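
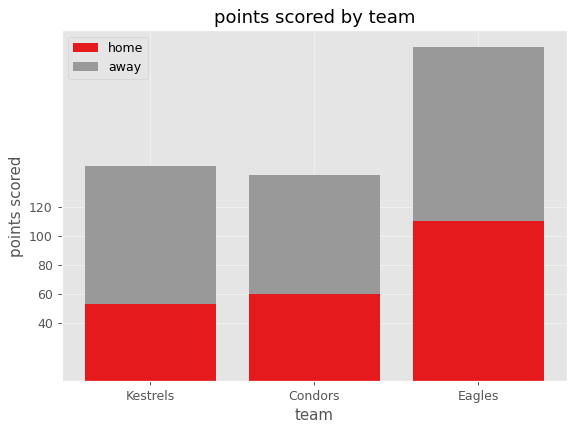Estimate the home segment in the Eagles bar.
home top ≈ 120, bottom ≈ 0; segment ≈ 120.

≈ 120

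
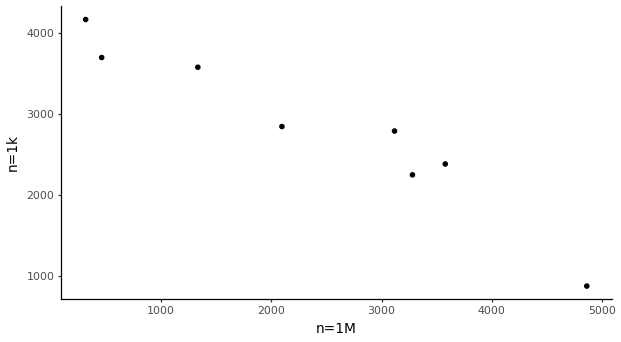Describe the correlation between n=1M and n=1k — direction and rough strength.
negative, strong

Points are negatively correlated; strong (|r| ≈ 1.0).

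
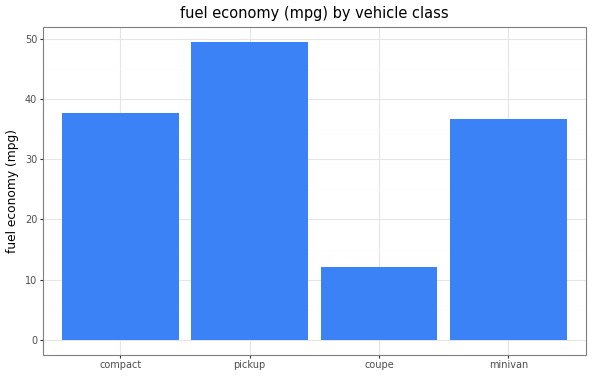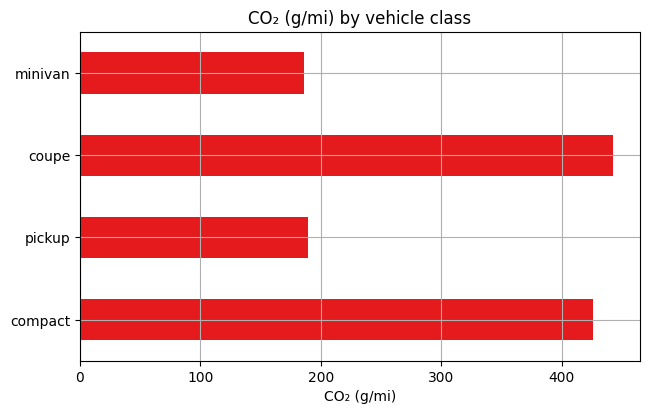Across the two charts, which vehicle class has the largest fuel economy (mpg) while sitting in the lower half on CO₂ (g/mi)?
Chart 2 median CO₂ (g/mi) ≈ 300; below-median vehicle classes: pickup, minivan. Among those, pickup has the highest fuel economy (mpg) (≈ 50).

pickup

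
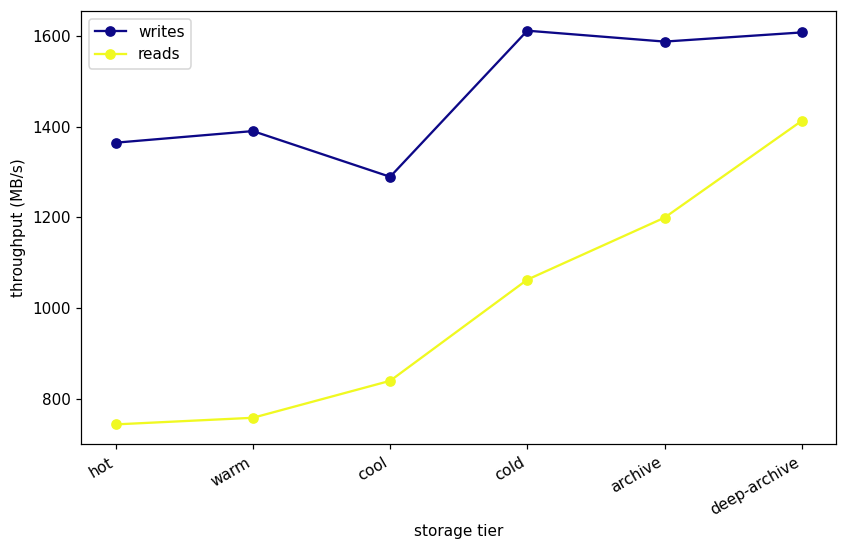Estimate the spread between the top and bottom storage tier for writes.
≈ 300

Max cold ≈ 1600, min cool ≈ 1300; range ≈ 300.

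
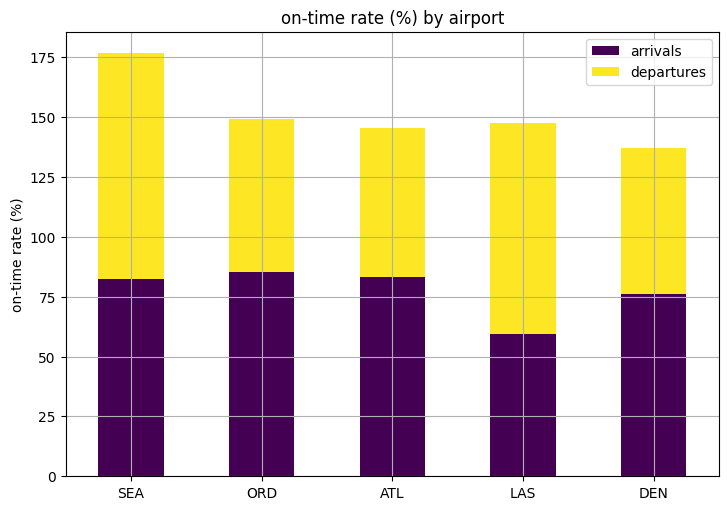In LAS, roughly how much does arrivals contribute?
arrivals top ≈ 60, bottom ≈ 0; segment ≈ 60.

≈ 60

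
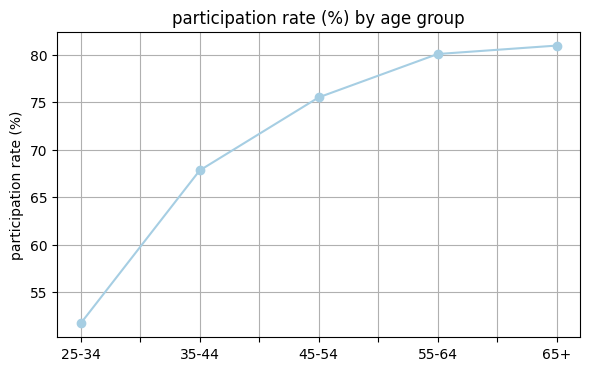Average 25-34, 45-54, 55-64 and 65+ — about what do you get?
(50 + 75 + 80 + 80) / 4 ≈ 71.

≈ 71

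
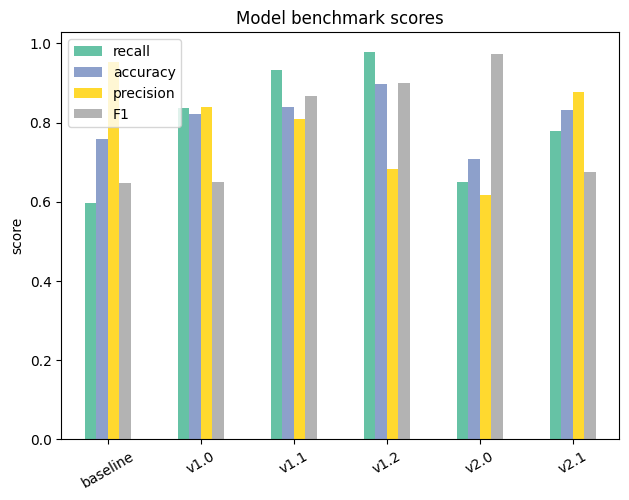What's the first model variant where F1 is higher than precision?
v1.1

v1.0: F1 ≈ 0.7 vs precision ≈ 0.8 (not yet); v1.1: F1 ≈ 0.9 vs precision ≈ 0.8 (first crossover).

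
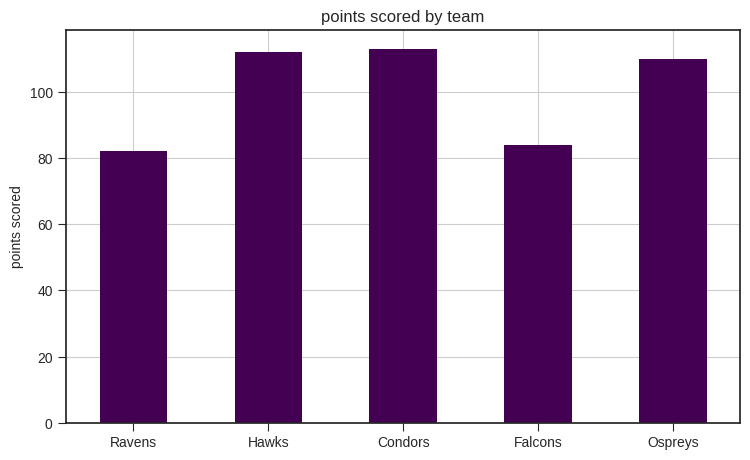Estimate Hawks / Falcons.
≈ 1.38×

Hawks ≈ 110, Falcons ≈ 80; 110/80 ≈ 1.38.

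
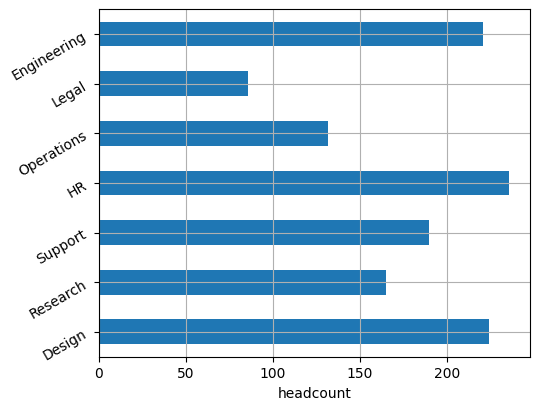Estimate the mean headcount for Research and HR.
(160 + 240) / 2 ≈ 200.

≈ 200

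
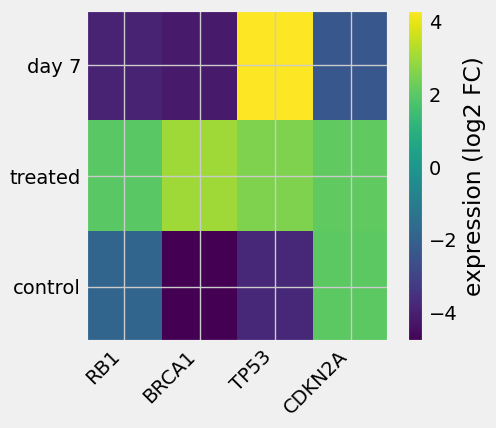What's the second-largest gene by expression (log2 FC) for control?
Top 3 for control: CDKN2A ≈ 2, RB1 ≈ -2, TP53 ≈ -4.

RB1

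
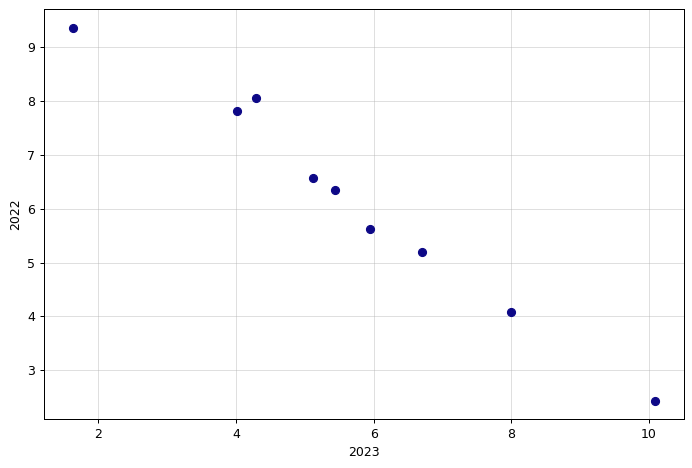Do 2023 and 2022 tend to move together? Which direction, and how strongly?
Points are negatively correlated; strong (|r| ≈ 1.0).

negative, strong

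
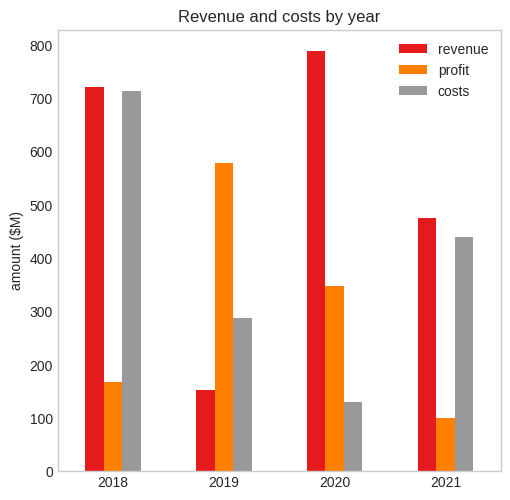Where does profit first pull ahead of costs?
2018: profit ≈ 200 vs costs ≈ 700 (not yet); 2019: profit ≈ 600 vs costs ≈ 300 (first crossover).

2019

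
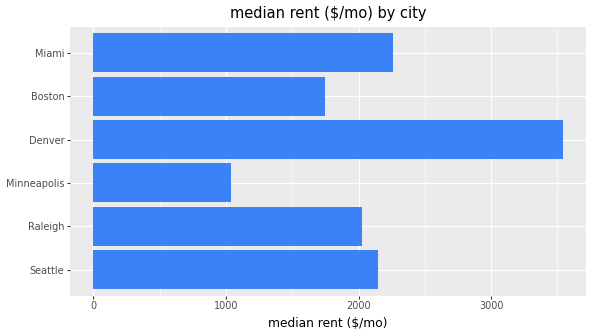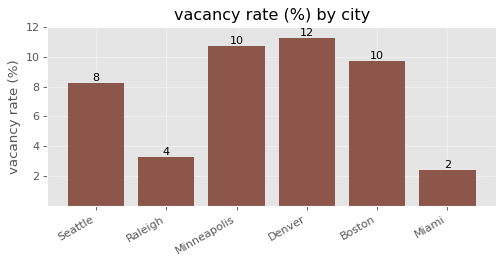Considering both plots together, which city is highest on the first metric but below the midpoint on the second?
Chart 2 median vacancy rate (%) ≈ 8; below-median cities: Seattle, Raleigh, Miami. Among those, Miami has the highest median rent ($/mo) (≈ 2500).

Miami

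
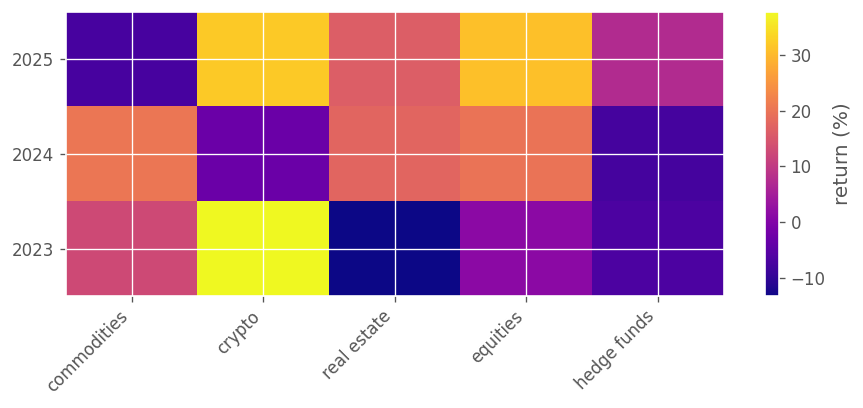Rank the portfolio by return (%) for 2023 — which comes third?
Top 4 for 2023: crypto ≈ 40, commodities ≈ 15, equities ≈ 0, hedge funds ≈ -5.

equities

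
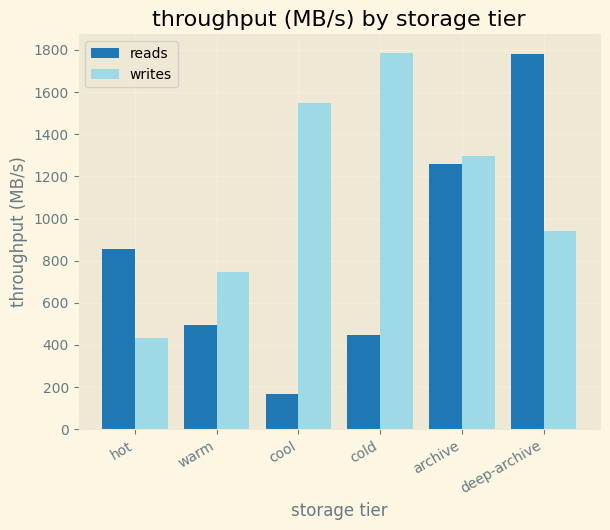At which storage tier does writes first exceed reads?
hot: writes ≈ 400 vs reads ≈ 800 (not yet); warm: writes ≈ 800 vs reads ≈ 400 (first crossover).

warm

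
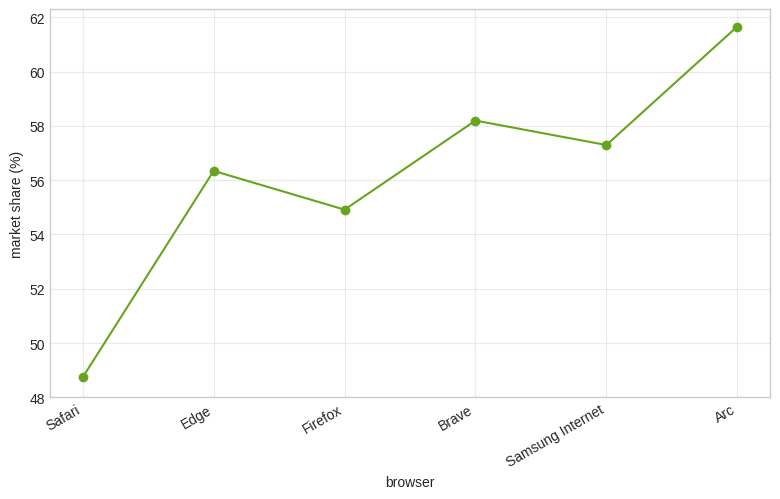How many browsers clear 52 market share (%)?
5

Above 52: Edge, Firefox, Brave, Samsung Internet, Arc.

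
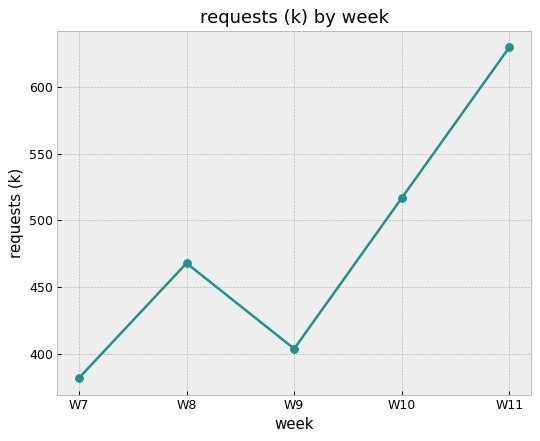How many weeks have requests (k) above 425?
Above 425: W8, W10, W11.

3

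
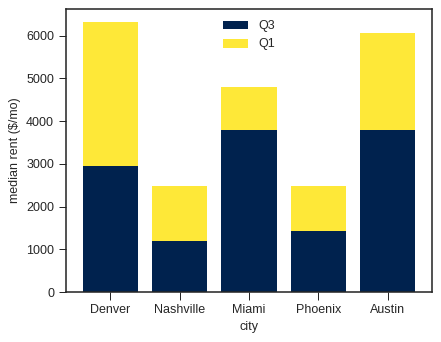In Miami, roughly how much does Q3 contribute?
≈ 4000

Q3 top ≈ 4000, bottom ≈ 0; segment ≈ 4000.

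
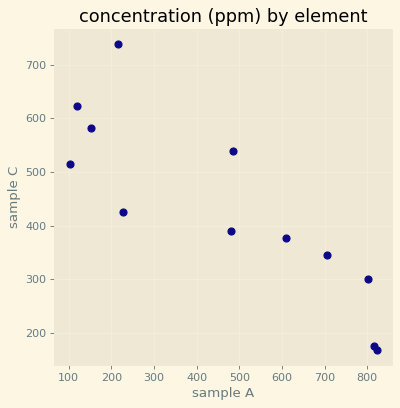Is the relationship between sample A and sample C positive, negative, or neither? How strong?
Points are negatively correlated; strong (|r| ≈ 0.9).

negative, strong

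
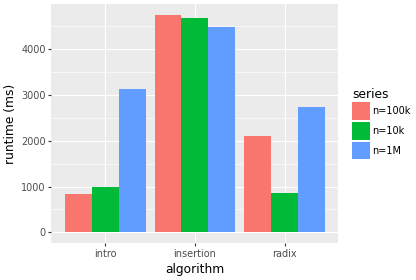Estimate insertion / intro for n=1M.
insertion ≈ 4500, intro ≈ 3000; 4500/3000 ≈ 1.5.

≈ 1.5×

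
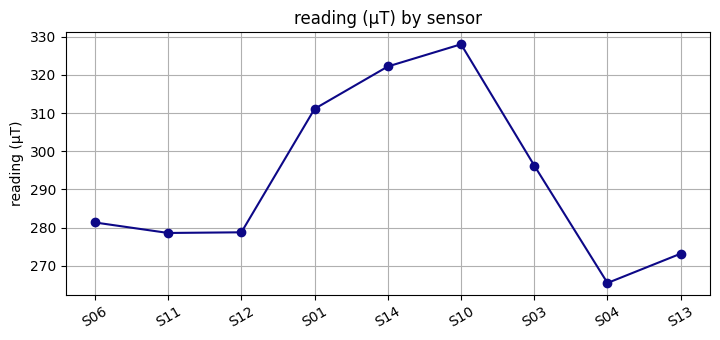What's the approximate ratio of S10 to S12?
≈ 1.18×

S10 ≈ 330, S12 ≈ 280; 330/280 ≈ 1.18.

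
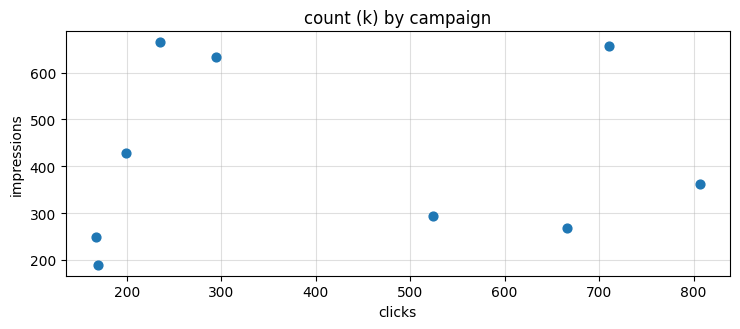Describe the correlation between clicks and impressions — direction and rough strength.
Points are roughly uncorrelated; weak (|r| ≈ 0.1).

no clear correlation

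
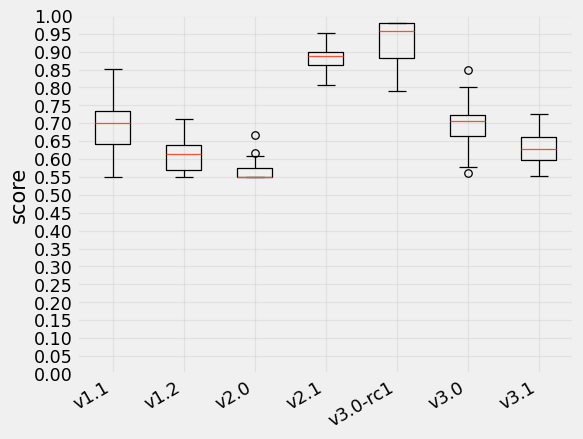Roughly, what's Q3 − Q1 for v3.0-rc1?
≈ 0.10

Q3 ≈ 1.00, Q1 ≈ 0.90; IQR ≈ 0.10.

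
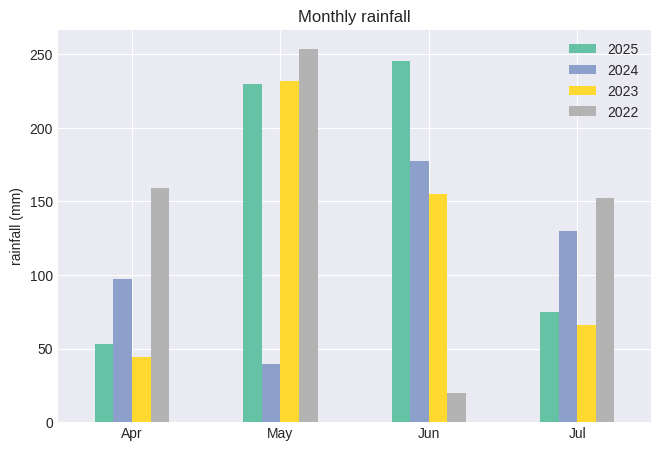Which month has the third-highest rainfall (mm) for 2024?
Top 4 for 2024: Jun ≈ 175, Jul ≈ 125, Apr ≈ 100, May ≈ 50.

Apr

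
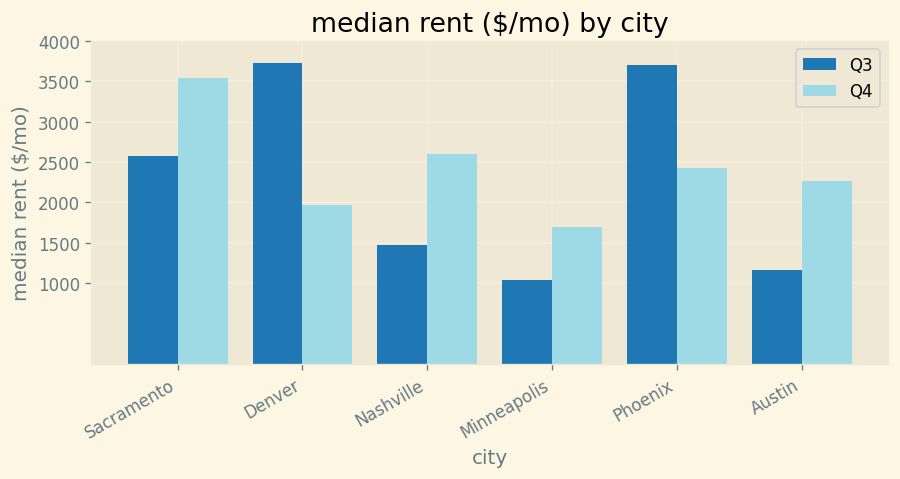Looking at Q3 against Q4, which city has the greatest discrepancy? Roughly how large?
Denver: Q3 ≈ 3500, Q4 ≈ 2000 → gap ≈ 1500. Next-largest (Phoenix) is only ≈ 1000.

Denver, ≈ 1500 $/mo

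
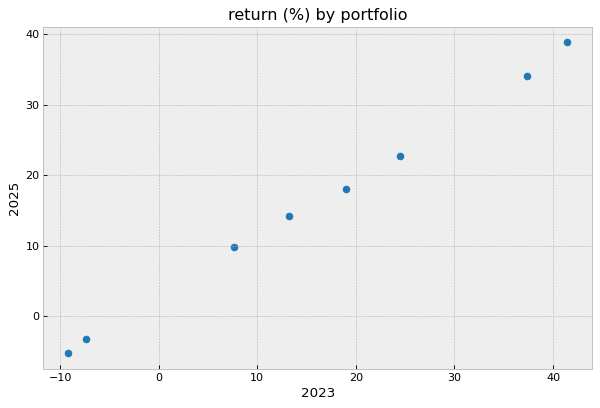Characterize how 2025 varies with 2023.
Points are positively correlated; strong (|r| ≈ 1.0).

positive, strong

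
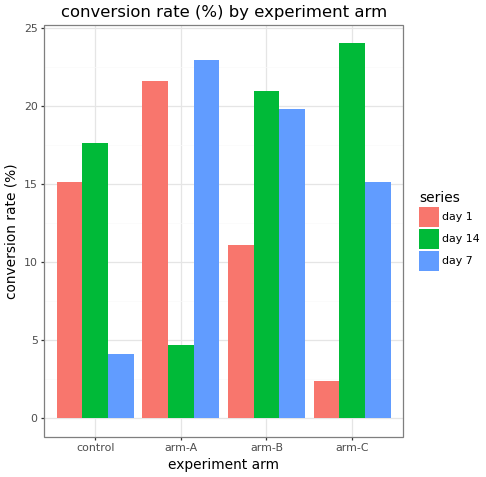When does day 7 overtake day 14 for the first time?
control: day 7 ≈ 4 vs day 14 ≈ 18 (not yet); arm-A: day 7 ≈ 22 vs day 14 ≈ 4 (first crossover).

arm-A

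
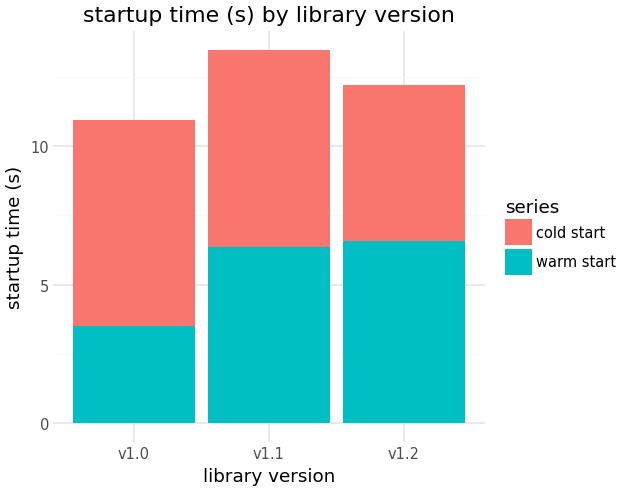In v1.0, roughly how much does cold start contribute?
cold start top ≈ 10, bottom ≈ 4; segment ≈ 6.

≈ 6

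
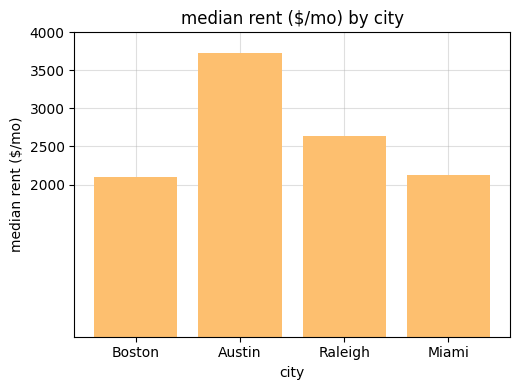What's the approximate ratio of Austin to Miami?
≈ 1.75×

Austin ≈ 3500, Miami ≈ 2000; 3500/2000 ≈ 1.75.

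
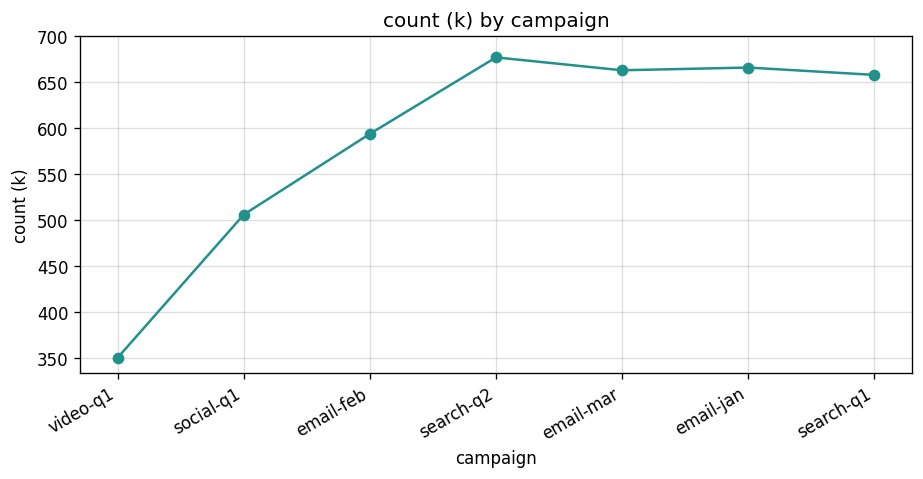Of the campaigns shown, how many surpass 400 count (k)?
Above 400: social-q1, email-feb, search-q2, email-mar, email-jan, search-q1.

6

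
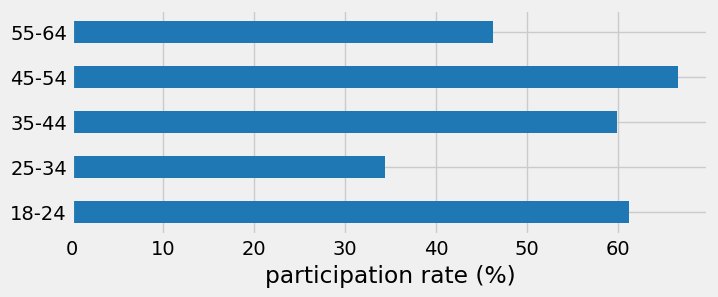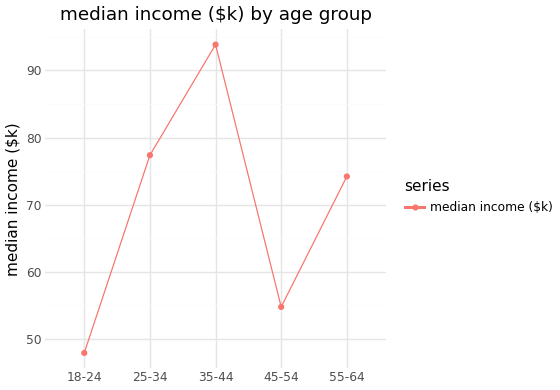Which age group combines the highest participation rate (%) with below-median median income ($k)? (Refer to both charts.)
Chart 2 median median income ($k) ≈ 70; below-median age groups: 18-24, 45-54. Among those, 45-54 has the highest participation rate (%) (≈ 70).

45-54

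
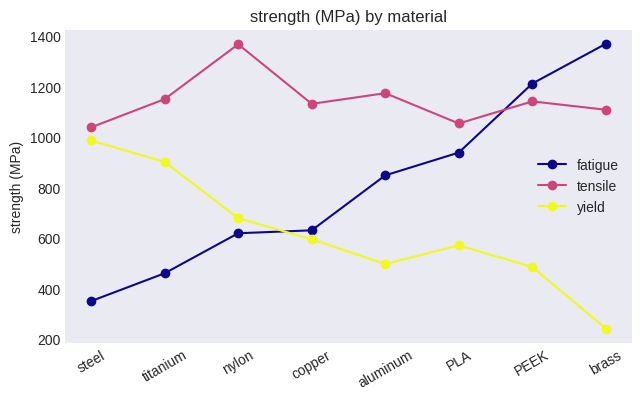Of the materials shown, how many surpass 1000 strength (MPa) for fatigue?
2

Above 1000: PEEK, brass.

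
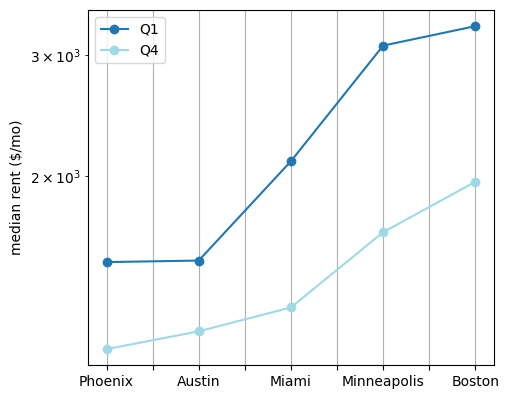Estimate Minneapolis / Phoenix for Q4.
≈ 1.33×

Minneapolis ≈ 1600, Phoenix ≈ 1200; 1600/1200 ≈ 1.33.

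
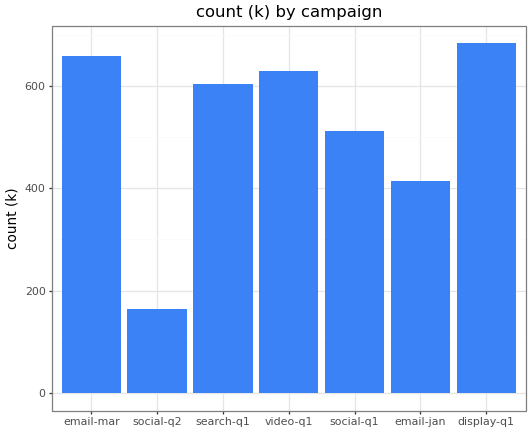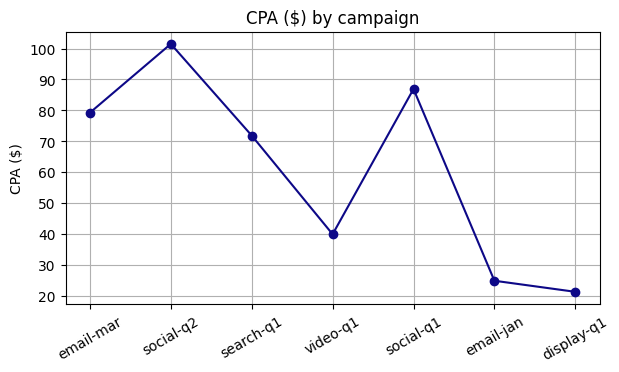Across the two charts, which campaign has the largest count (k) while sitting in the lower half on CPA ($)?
display-q1

Chart 2 median CPA ($) ≈ 70; below-median campaigns: video-q1, email-jan, display-q1. Among those, display-q1 has the highest count (k) (≈ 700).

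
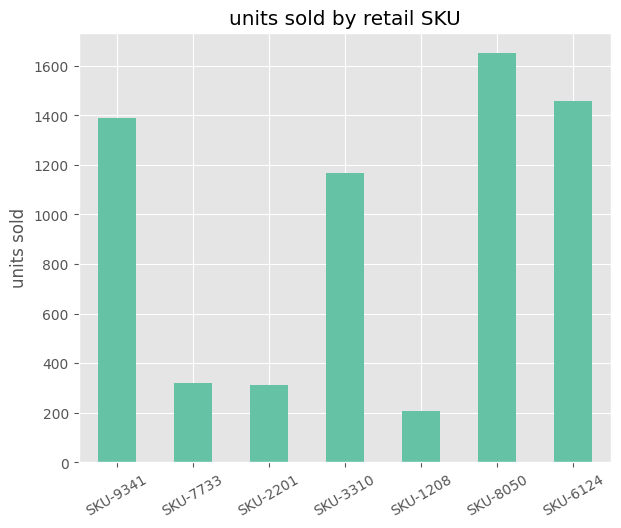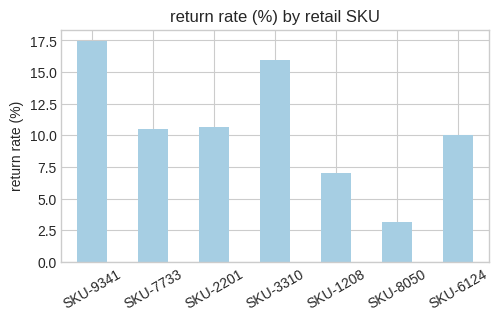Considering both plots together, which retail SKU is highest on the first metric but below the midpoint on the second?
SKU-8050

Chart 2 median return rate (%) ≈ 10; below-median retail SKUs: SKU-1208, SKU-8050, SKU-6124. Among those, SKU-8050 has the highest units sold (≈ 1600).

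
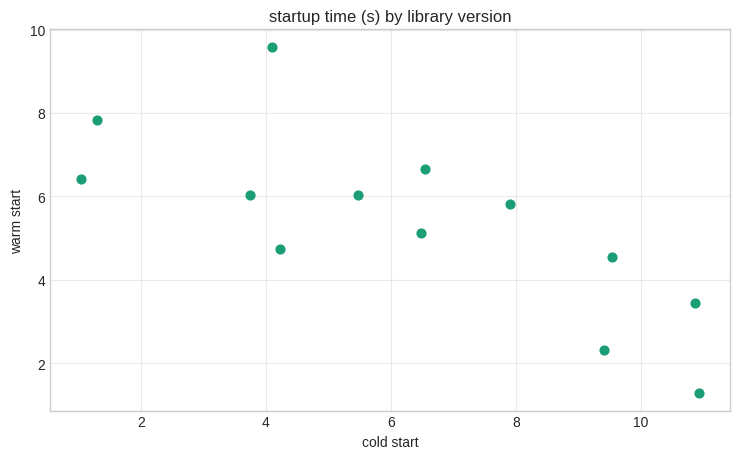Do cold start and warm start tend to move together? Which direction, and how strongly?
negative, strong

Points are negatively correlated; strong (|r| ≈ 0.8).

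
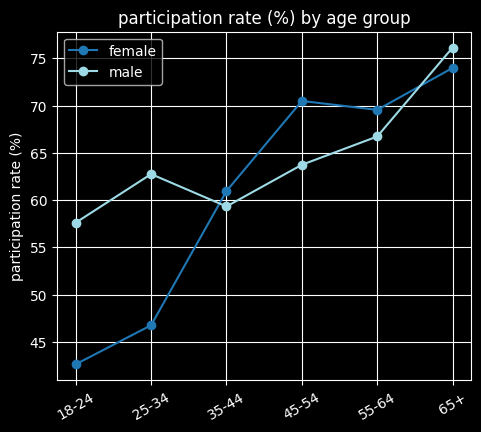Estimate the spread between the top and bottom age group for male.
≈ 15

Max 65+ ≈ 75, min 18-24 ≈ 60; range ≈ 15.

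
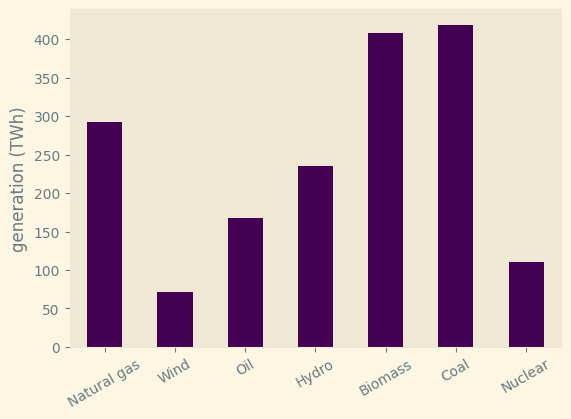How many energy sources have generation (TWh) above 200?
Above 200: Natural gas, Hydro, Biomass, Coal.

4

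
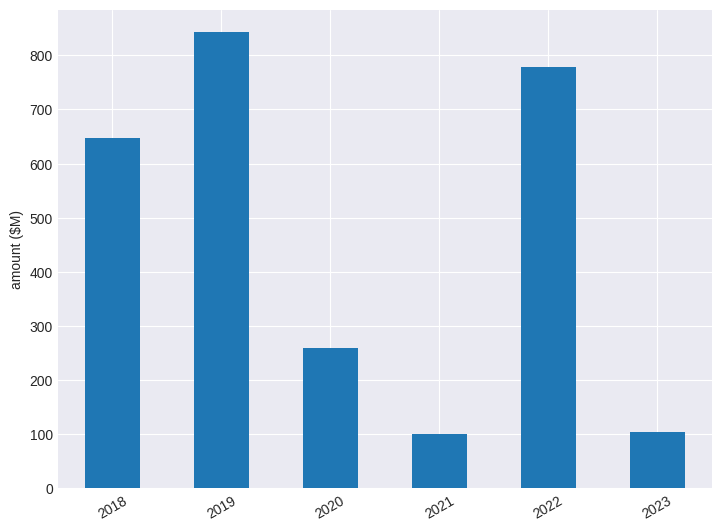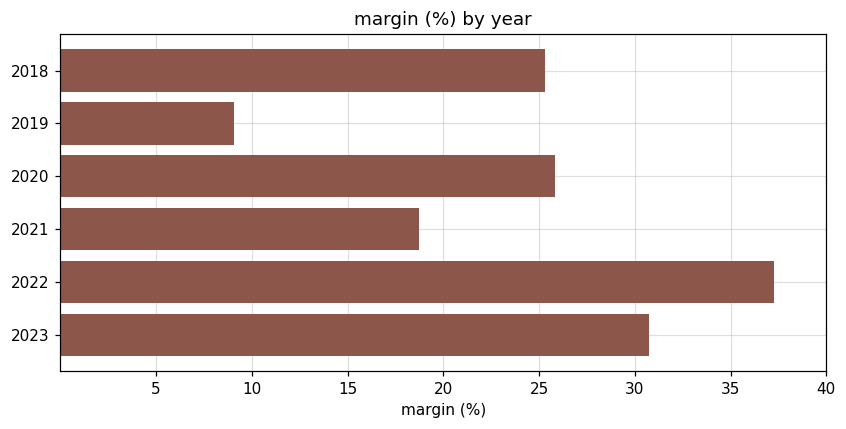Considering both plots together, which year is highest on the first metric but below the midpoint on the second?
2019

Chart 2 median margin (%) ≈ 25; below-median years: 2018, 2019, 2021. Among those, 2019 has the highest amount ($M) (≈ 800).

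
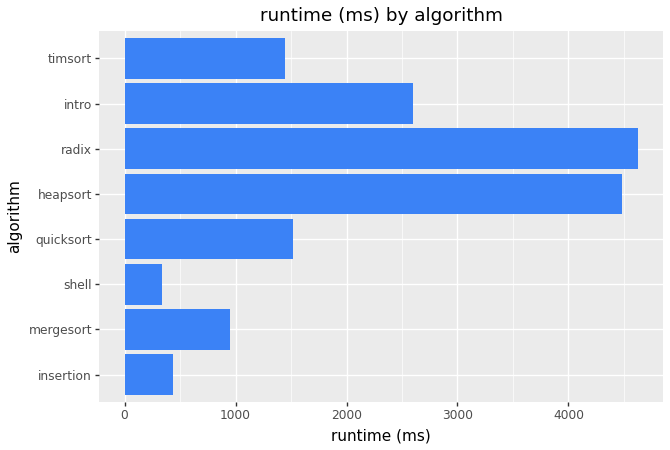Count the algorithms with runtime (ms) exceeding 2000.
3

Above 2000: heapsort, radix, intro.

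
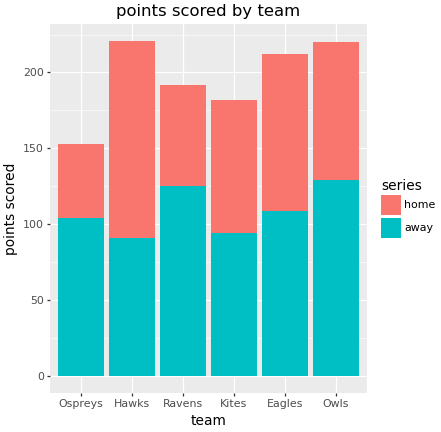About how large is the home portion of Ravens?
home top ≈ 200, bottom ≈ 120; segment ≈ 80.

≈ 80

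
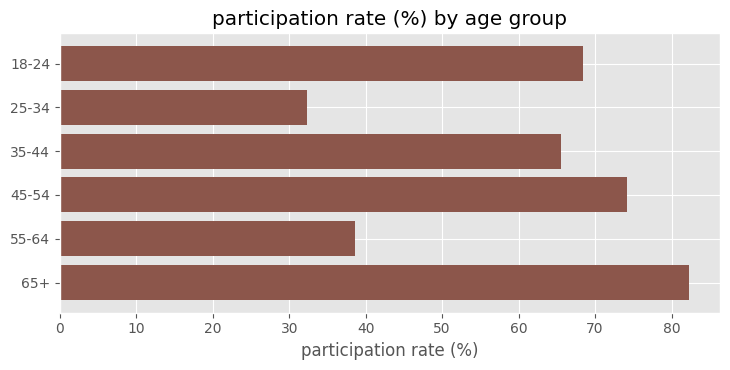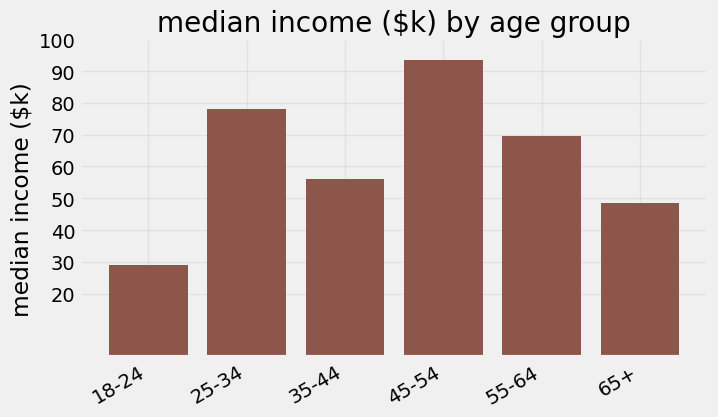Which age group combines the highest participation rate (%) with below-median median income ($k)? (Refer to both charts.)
65+

Chart 2 median median income ($k) ≈ 60; below-median age groups: 18-24, 35-44, 65+. Among those, 65+ has the highest participation rate (%) (≈ 80).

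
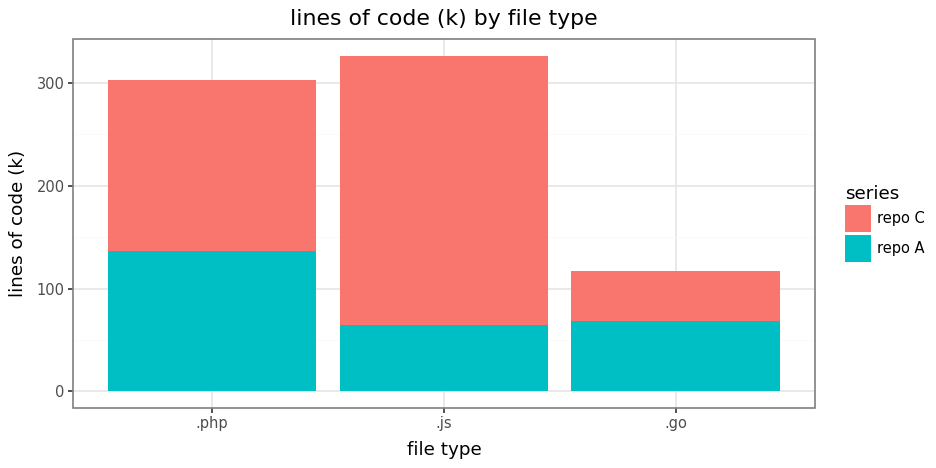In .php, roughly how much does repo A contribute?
repo A top ≈ 150, bottom ≈ 0; segment ≈ 150.

≈ 150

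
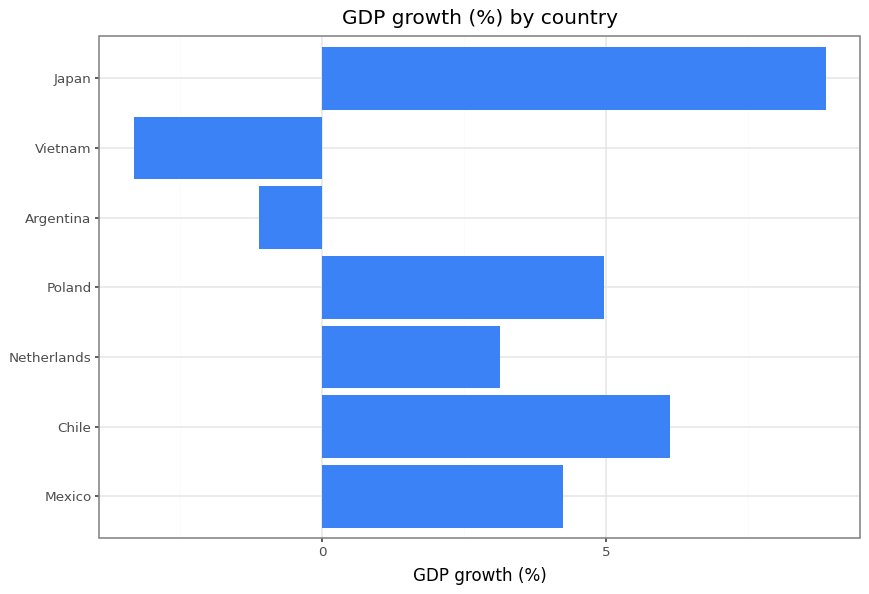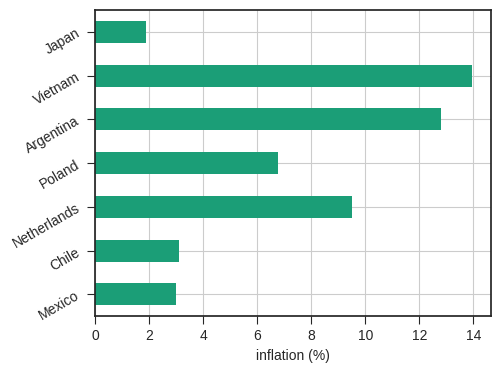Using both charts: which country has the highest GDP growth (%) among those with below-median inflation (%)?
Japan

Chart 2 median inflation (%) ≈ 6; below-median countries: Mexico, Chile, Japan. Among those, Japan has the highest GDP growth (%) (≈ 9).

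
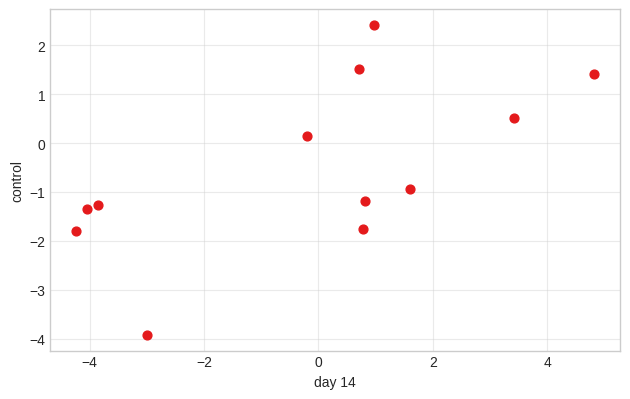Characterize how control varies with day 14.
positive, moderate

Points are positively correlated; moderate (|r| ≈ 0.6).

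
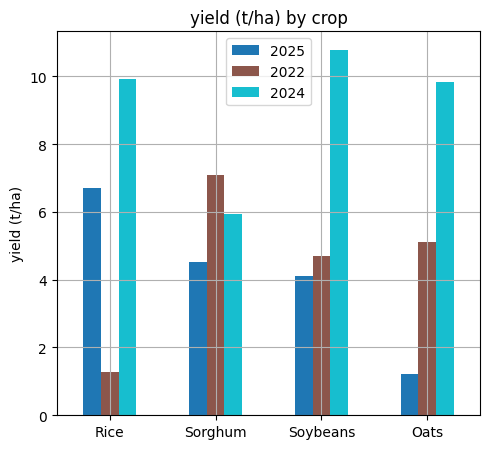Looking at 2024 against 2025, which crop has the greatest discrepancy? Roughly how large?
Oats, ≈ 9 t/ha

Oats: 2024 ≈ 10, 2025 ≈ 1 → gap ≈ 9. Next-largest (Soybeans) is only ≈ 7.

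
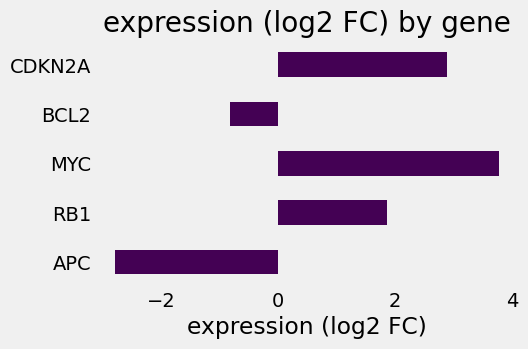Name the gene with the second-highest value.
Top 3: MYC ≈ 4, CDKN2A ≈ 3, RB1 ≈ 2.

CDKN2A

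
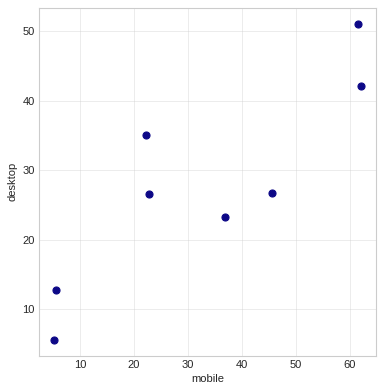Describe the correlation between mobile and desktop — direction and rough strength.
Points are positively correlated; strong (|r| ≈ 0.9).

positive, strong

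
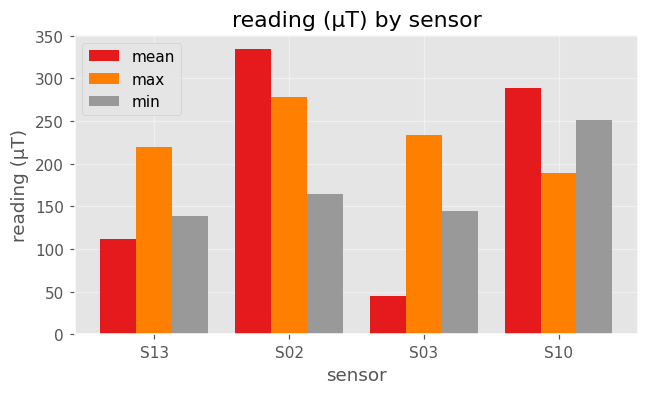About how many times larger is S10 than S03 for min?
S10 ≈ 250, S03 ≈ 150; 250/150 ≈ 1.67.

≈ 1.67×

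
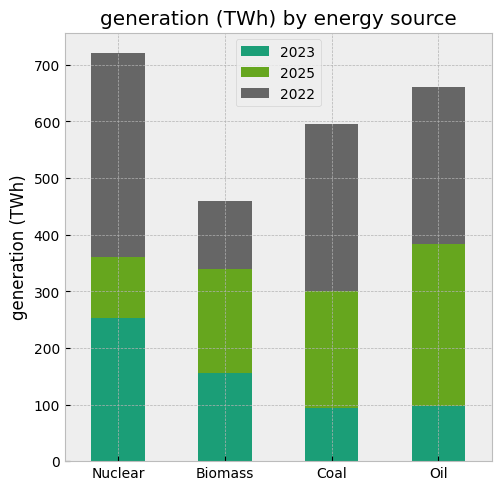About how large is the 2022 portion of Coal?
≈ 300

2022 top ≈ 600, bottom ≈ 300; segment ≈ 300.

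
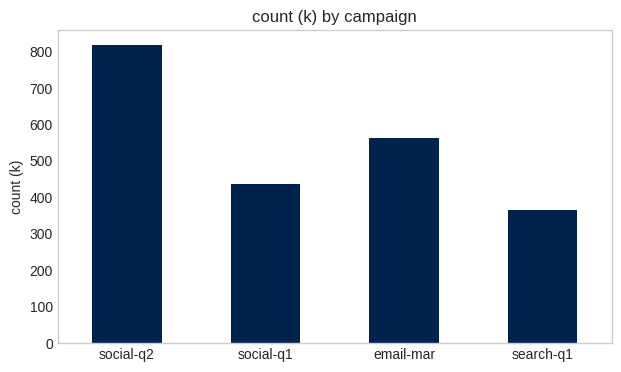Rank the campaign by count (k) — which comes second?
email-mar

Top 3: social-q2 ≈ 800, email-mar ≈ 600, social-q1 ≈ 400.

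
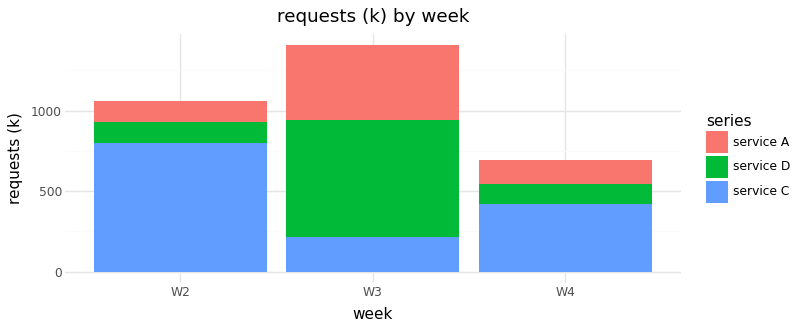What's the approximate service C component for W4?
≈ 400

service C top ≈ 400, bottom ≈ 0; segment ≈ 400.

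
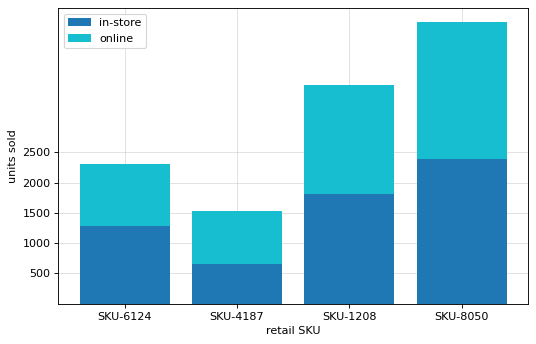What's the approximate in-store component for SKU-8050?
≈ 2500

in-store top ≈ 2500, bottom ≈ 0; segment ≈ 2500.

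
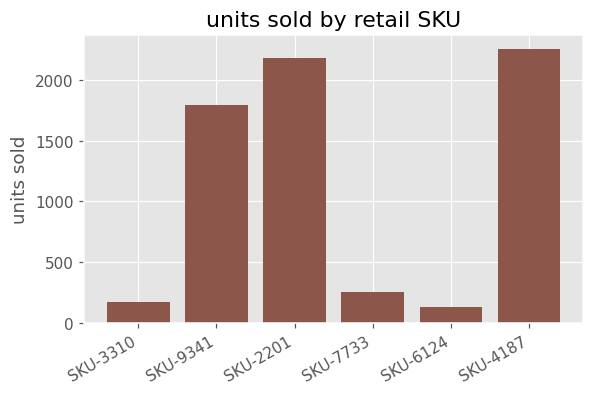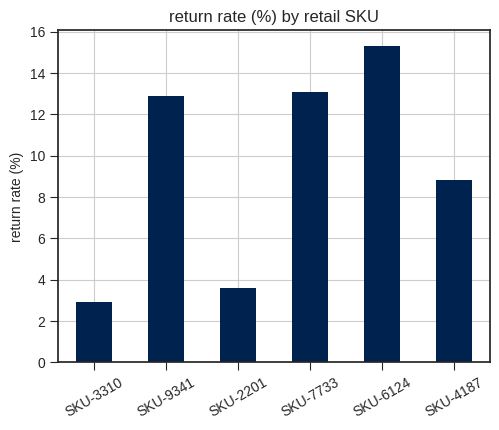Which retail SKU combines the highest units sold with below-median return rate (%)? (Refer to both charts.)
Chart 2 median return rate (%) ≈ 10; below-median retail SKUs: SKU-3310, SKU-2201, SKU-4187. Among those, SKU-4187 has the highest units sold (≈ 2500).

SKU-4187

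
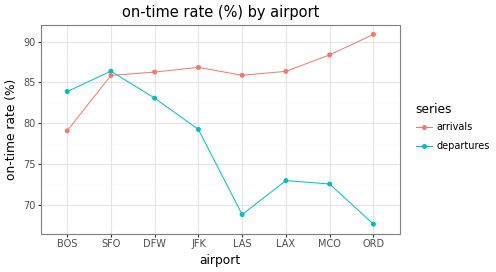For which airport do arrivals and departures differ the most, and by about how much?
ORD: arrivals ≈ 90, departures ≈ 68 → gap ≈ 22. Next-largest (LAS) is only ≈ 18.

ORD, ≈ 22 %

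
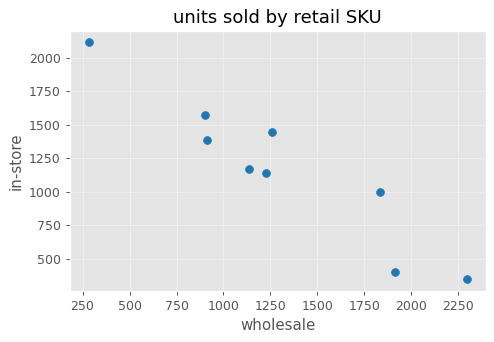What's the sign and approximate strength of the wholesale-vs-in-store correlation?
negative, strong

Points are negatively correlated; strong (|r| ≈ 0.9).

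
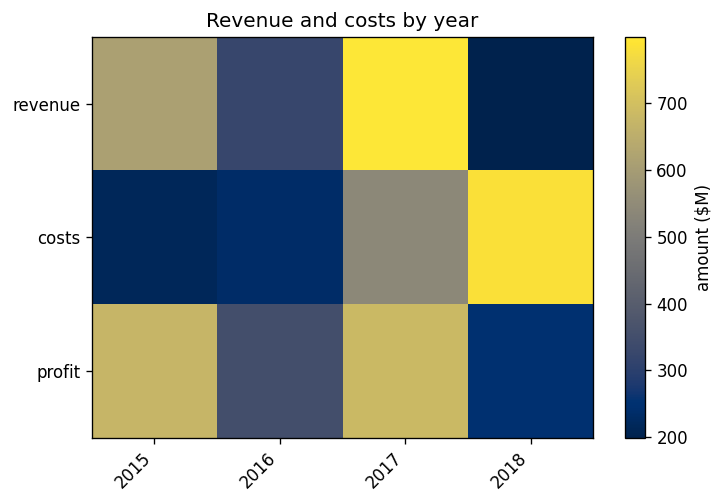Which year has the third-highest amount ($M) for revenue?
Top 4 for revenue: 2017 ≈ 800, 2015 ≈ 600, 2016 ≈ 300, 2018 ≈ 200.

2016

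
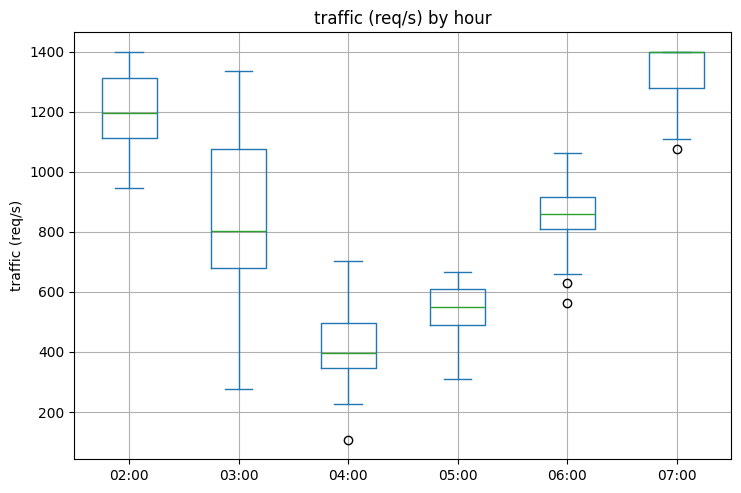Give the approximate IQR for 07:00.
≈ 100

Q3 ≈ 1400, Q1 ≈ 1300; IQR ≈ 100.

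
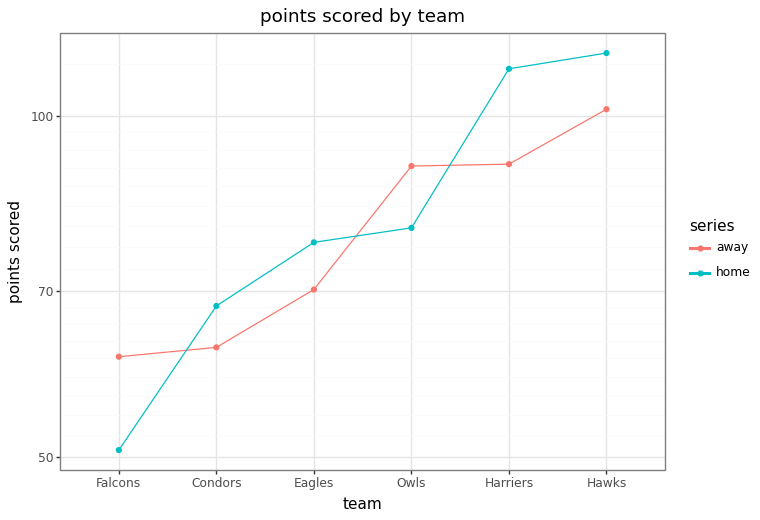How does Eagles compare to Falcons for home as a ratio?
≈ 1.6×

Eagles ≈ 80, Falcons ≈ 50; 80/50 ≈ 1.6.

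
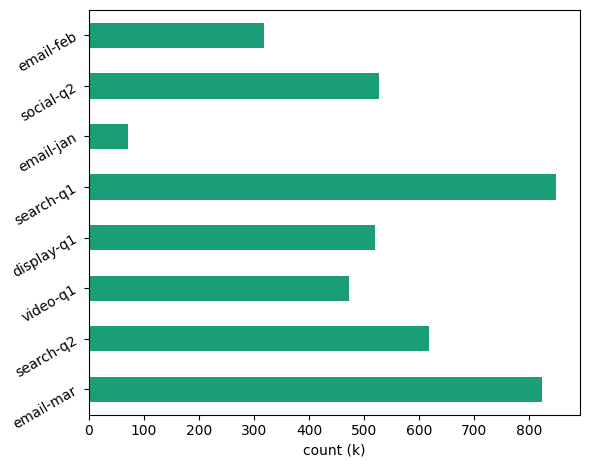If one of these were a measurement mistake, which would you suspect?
email-jan

email-jan ≈ 100; the rest sit between ≈ 300 and ≈ 800.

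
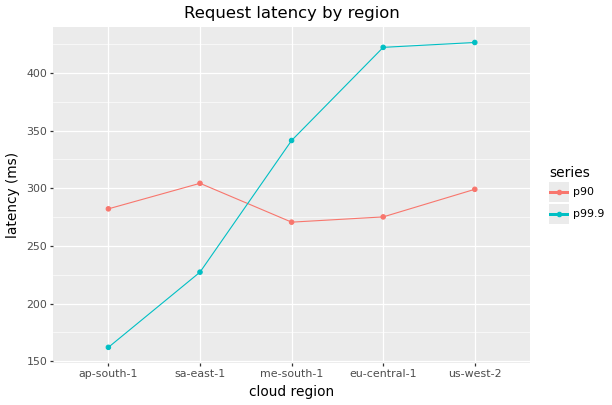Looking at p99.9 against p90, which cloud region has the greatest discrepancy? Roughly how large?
eu-central-1: p99.9 ≈ 425, p90 ≈ 275 → gap ≈ 150. Next-largest (us-west-2) is only ≈ 125.

eu-central-1, ≈ 150 ms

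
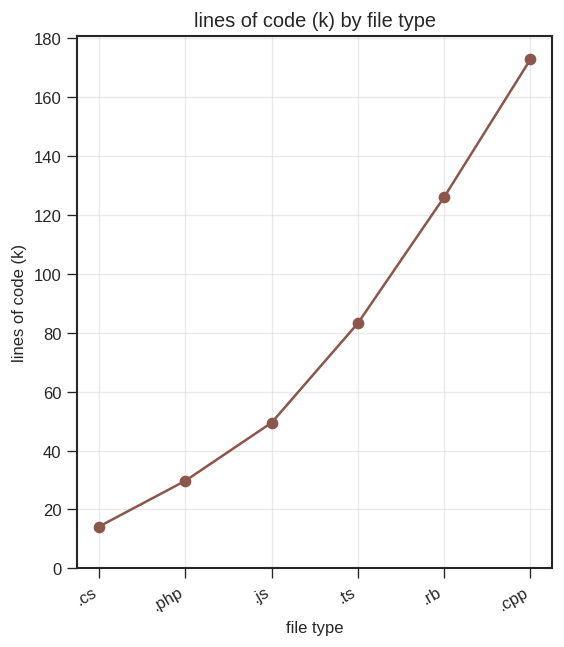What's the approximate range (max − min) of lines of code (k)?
≈ 160

Max .cpp ≈ 180, min .cs ≈ 20; range ≈ 160.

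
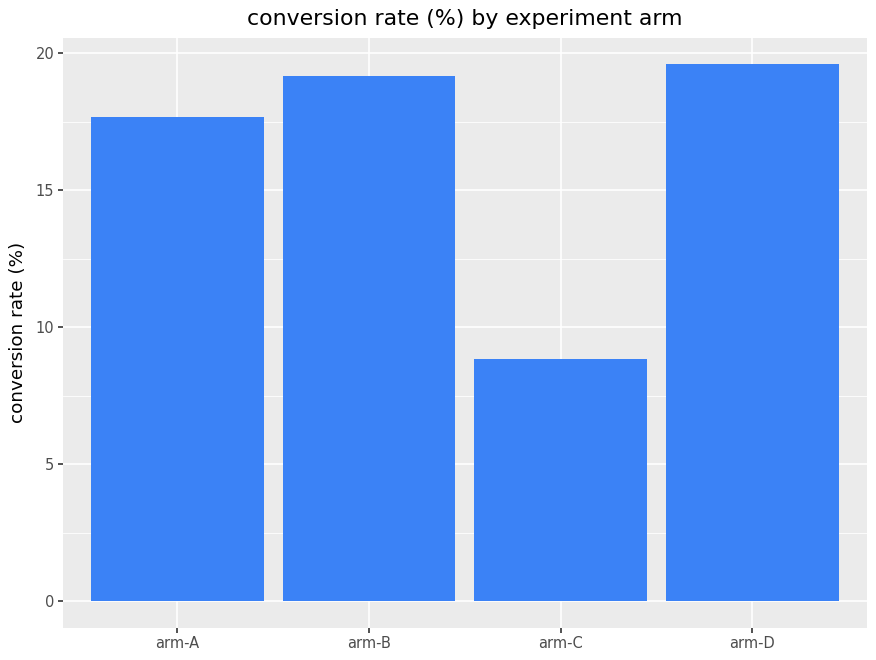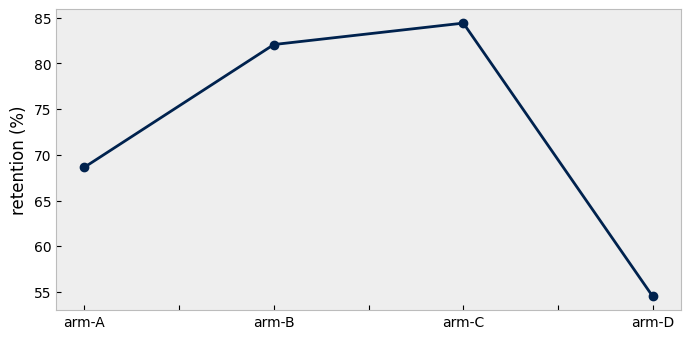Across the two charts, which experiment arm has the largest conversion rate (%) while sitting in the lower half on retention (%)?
Chart 2 median retention (%) ≈ 80; below-median experiment arms: arm-A, arm-D. Among those, arm-D has the highest conversion rate (%) (≈ 20).

arm-D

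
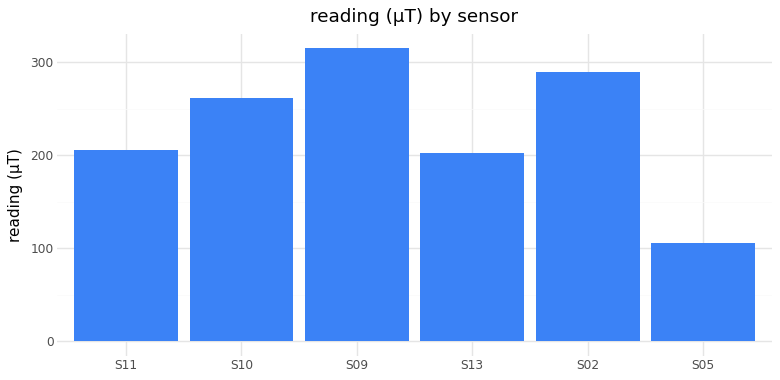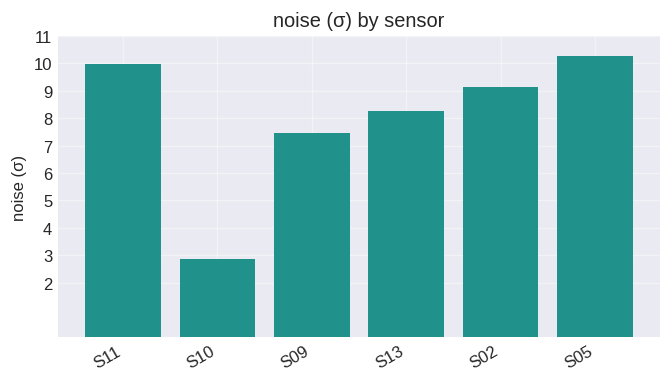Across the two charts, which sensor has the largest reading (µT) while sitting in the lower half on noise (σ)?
S09

Chart 2 median noise (σ) ≈ 9; below-median sensors: S10, S09, S13. Among those, S09 has the highest reading (µT) (≈ 300).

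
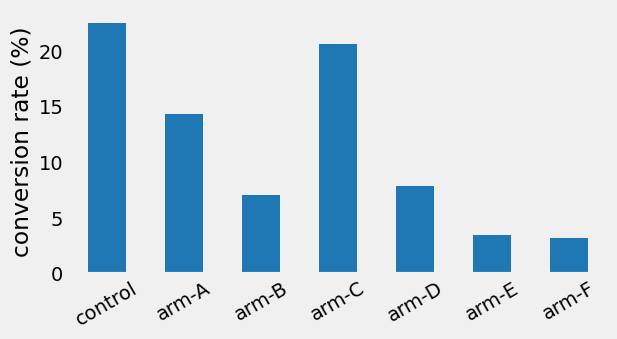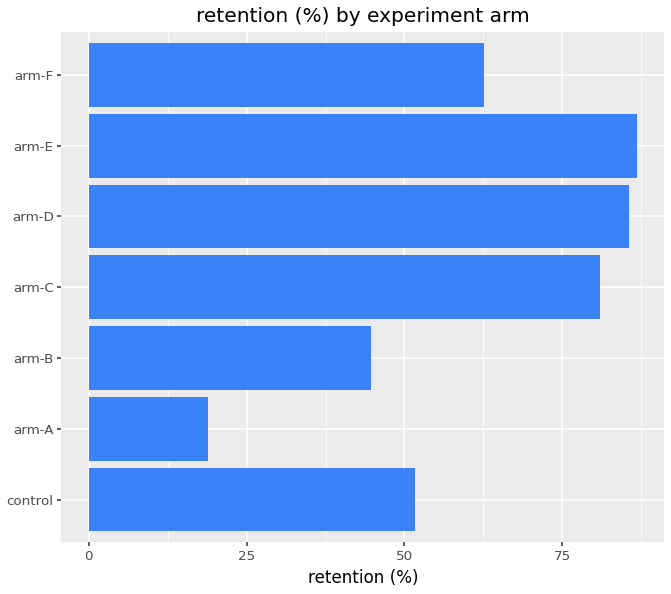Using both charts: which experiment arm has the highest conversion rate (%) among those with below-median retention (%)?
control

Chart 2 median retention (%) ≈ 60; below-median experiment arms: control, arm-A, arm-B. Among those, control has the highest conversion rate (%) (≈ 25).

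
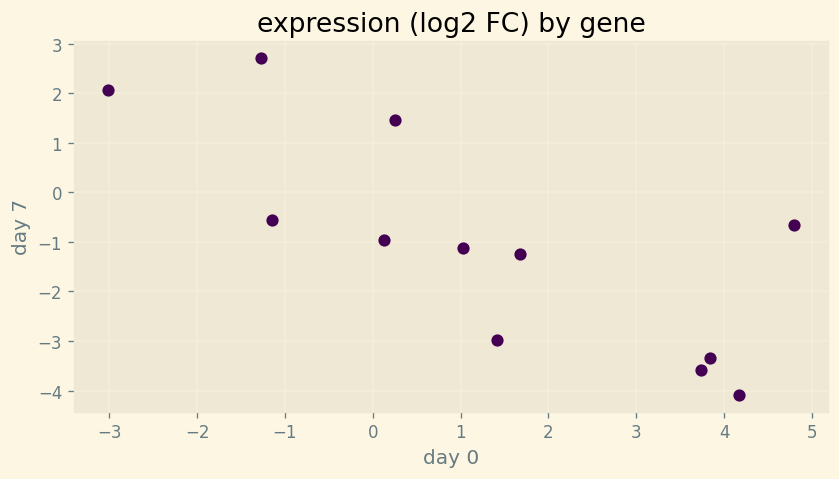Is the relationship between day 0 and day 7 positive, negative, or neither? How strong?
negative, strong

Points are negatively correlated; strong (|r| ≈ 0.8).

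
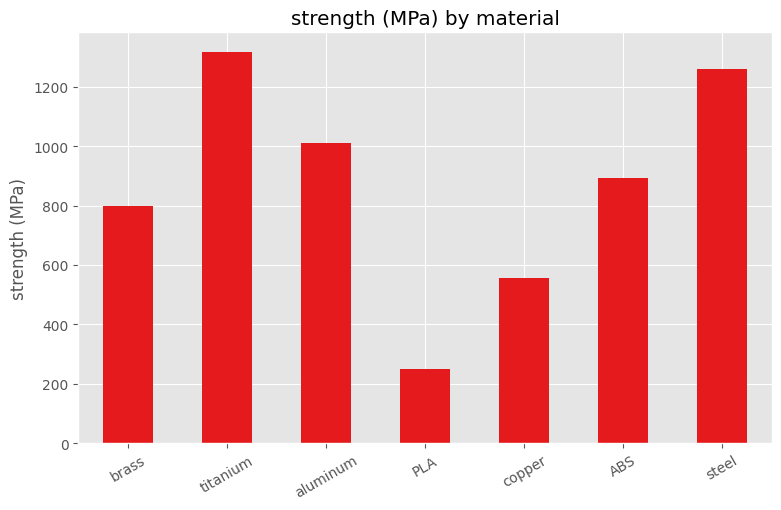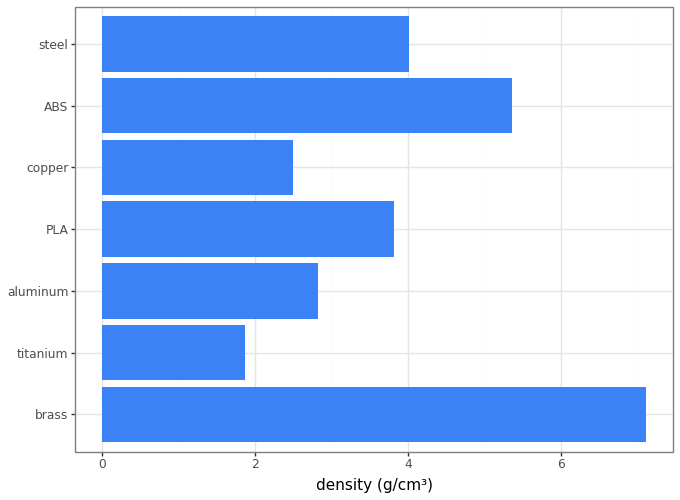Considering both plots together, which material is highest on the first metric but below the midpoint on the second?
titanium

Chart 2 median density (g/cm³) ≈ 4; below-median materials: titanium, aluminum, copper. Among those, titanium has the highest strength (MPa) (≈ 1400).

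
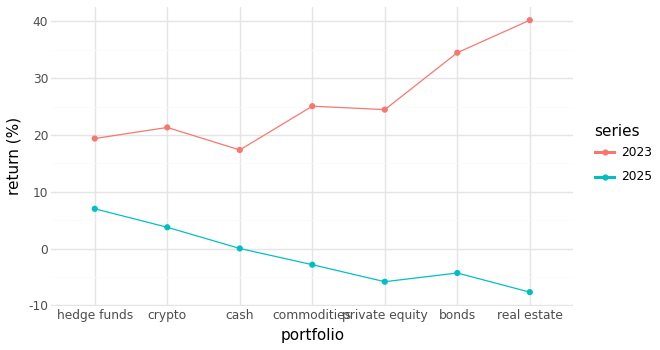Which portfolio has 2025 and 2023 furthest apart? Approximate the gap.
real estate, ≈ 50 %

real estate: 2025 ≈ -10, 2023 ≈ 40 → gap ≈ 50. Next-largest (bonds) is only ≈ 40.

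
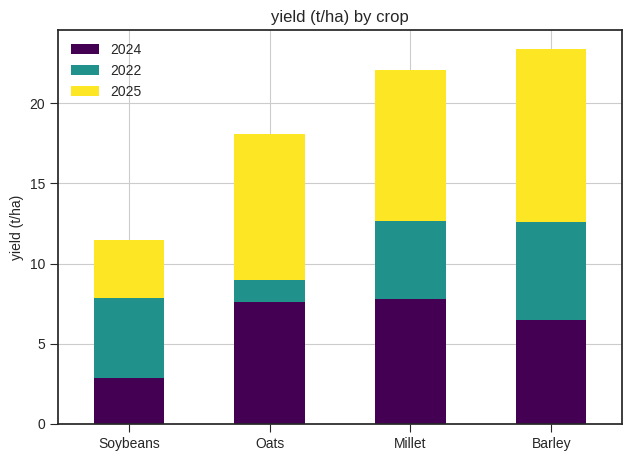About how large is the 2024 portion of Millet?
≈ 8

2024 top ≈ 8, bottom ≈ 0; segment ≈ 8.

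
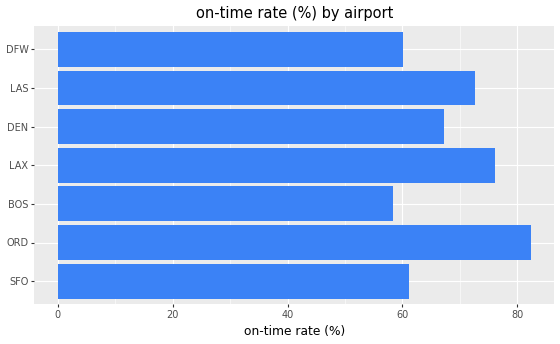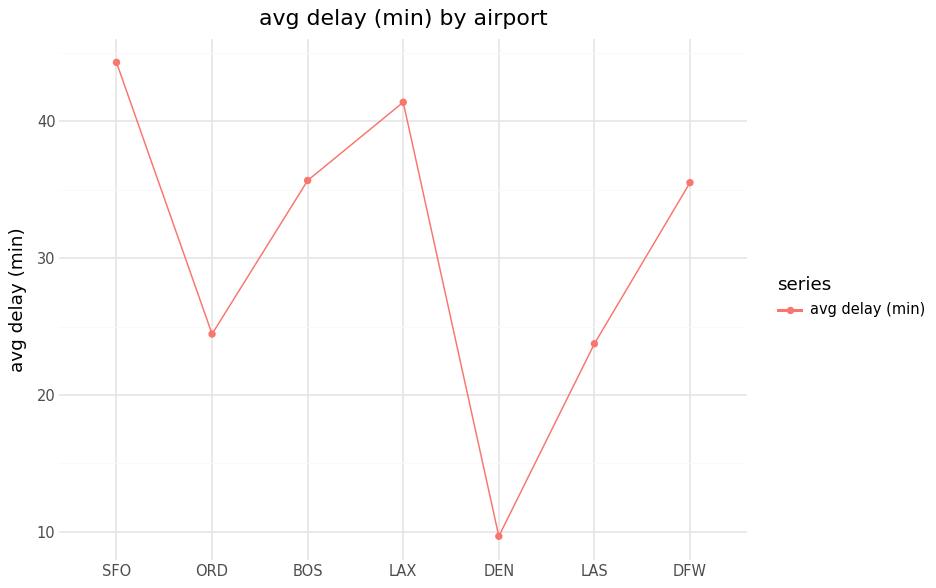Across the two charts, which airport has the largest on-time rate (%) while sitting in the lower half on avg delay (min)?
Chart 2 median avg delay (min) ≈ 35; below-median airports: ORD, DEN, LAS. Among those, ORD has the highest on-time rate (%) (≈ 80).

ORD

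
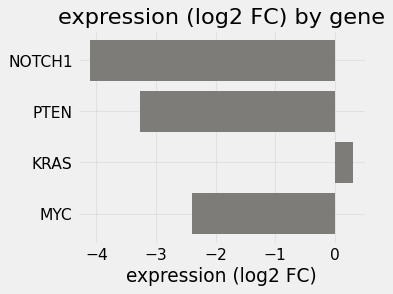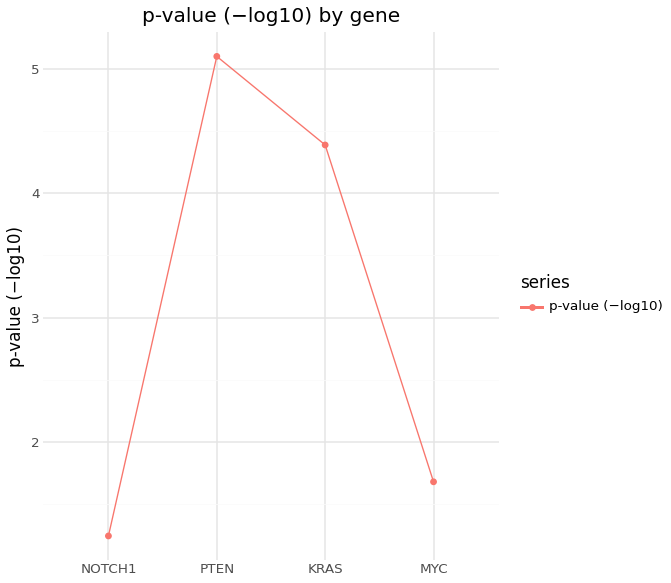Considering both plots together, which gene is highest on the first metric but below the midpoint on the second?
Chart 2 median p-value (−log10) ≈ 3; below-median genes: NOTCH1, MYC. Among those, MYC has the highest expression (log2 FC) (≈ -2.4).

MYC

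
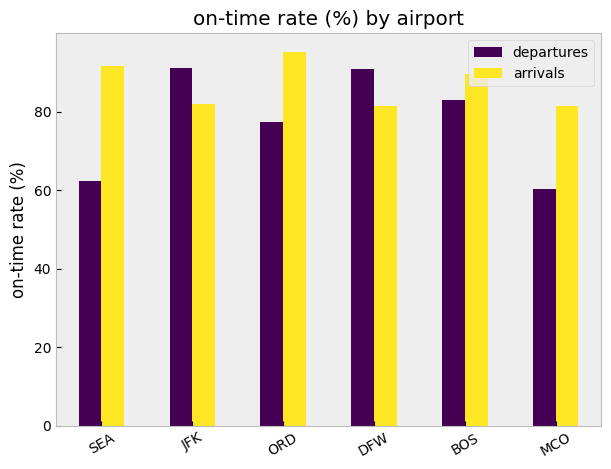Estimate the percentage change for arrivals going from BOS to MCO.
BOS ≈ 90, MCO ≈ 80; (80 − 90) / 90 ≈ -11.1%.

≈ -11.1%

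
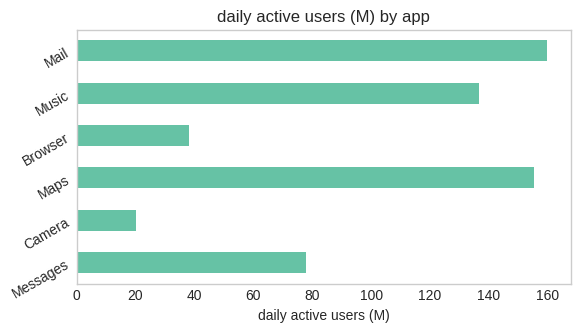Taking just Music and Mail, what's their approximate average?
(140 + 160) / 2 ≈ 150.

≈ 150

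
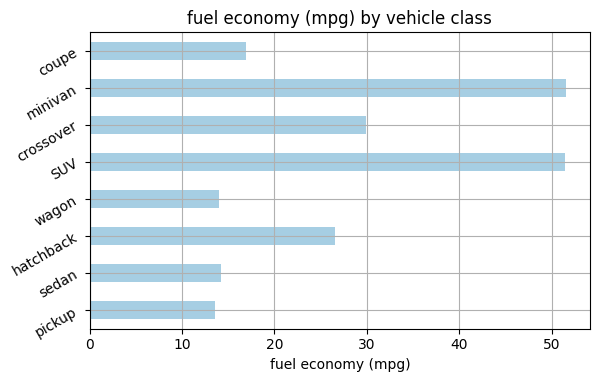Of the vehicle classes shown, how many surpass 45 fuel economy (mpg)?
Above 45: SUV, minivan.

2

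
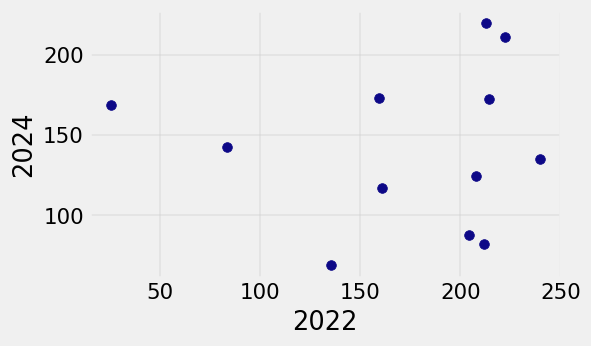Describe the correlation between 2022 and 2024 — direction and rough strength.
no clear correlation

Points are roughly uncorrelated; weak (|r| ≈ 0.0).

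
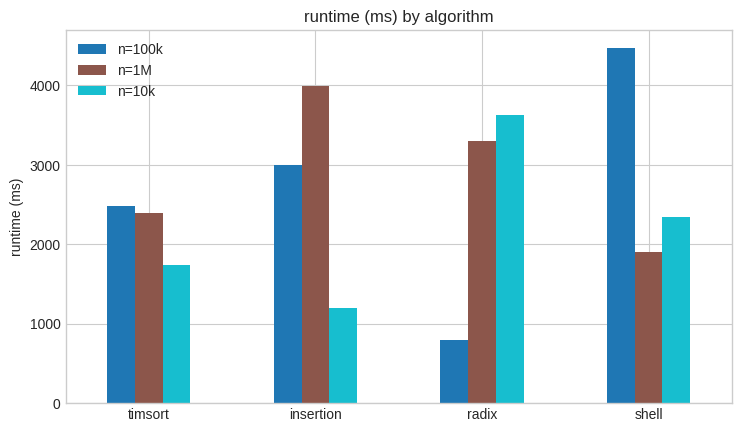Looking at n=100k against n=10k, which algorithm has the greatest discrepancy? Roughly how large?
radix: n=100k ≈ 1000, n=10k ≈ 3500 → gap ≈ 2500. Next-largest (shell) is only ≈ 2000.

radix, ≈ 2500 ms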